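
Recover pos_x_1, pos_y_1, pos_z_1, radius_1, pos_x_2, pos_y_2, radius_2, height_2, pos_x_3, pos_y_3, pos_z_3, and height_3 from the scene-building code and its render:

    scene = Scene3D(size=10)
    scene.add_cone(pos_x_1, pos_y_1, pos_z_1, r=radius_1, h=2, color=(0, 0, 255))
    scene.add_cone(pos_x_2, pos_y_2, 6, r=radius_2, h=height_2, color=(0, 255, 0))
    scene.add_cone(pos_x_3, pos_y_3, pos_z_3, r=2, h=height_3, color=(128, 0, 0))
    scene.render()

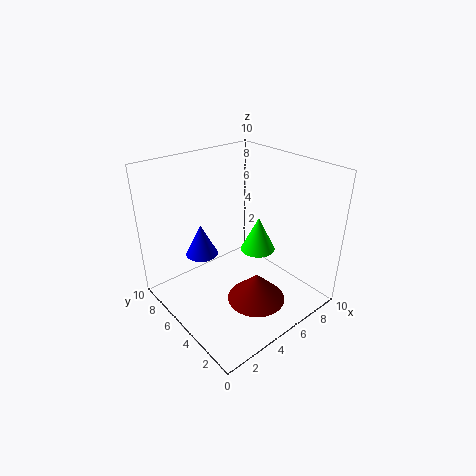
pos_x_1 = 2
pos_y_1 = 5
pos_z_1 = 5
radius_1 = 1
pos_x_2 = 4
pos_y_2 = 2
radius_2 = 1
height_2 = 2
pos_x_3 = 5
pos_y_3 = 3
pos_z_3 = 1
height_3 = 2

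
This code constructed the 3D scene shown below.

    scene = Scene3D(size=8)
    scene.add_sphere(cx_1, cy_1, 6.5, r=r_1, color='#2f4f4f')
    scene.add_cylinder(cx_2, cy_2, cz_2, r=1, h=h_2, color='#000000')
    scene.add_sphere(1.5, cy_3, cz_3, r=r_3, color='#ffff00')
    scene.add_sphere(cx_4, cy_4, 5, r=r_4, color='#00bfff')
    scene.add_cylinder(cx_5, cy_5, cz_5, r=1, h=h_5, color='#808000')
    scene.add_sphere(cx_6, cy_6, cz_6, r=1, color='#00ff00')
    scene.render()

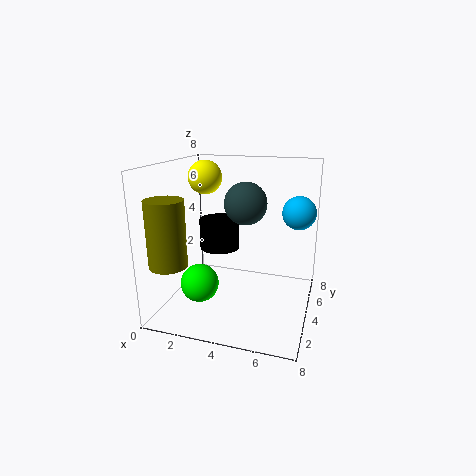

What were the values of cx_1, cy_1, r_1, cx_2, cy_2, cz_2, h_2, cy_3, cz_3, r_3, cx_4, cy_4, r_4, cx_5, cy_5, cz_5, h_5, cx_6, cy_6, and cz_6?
cx_1 = 5
cy_1 = 2
r_1 = 1
cx_2 = 3.5
cy_2 = 2.5
cz_2 = 4
h_2 = 1.5
cy_3 = 5.5
cz_3 = 7
r_3 = 1
cx_4 = 7
cy_4 = 6.5
r_4 = 1
cx_5 = 1
cy_5 = 1.5
cz_5 = 3
h_5 = 3.5
cx_6 = 2.5
cy_6 = 2
cz_6 = 2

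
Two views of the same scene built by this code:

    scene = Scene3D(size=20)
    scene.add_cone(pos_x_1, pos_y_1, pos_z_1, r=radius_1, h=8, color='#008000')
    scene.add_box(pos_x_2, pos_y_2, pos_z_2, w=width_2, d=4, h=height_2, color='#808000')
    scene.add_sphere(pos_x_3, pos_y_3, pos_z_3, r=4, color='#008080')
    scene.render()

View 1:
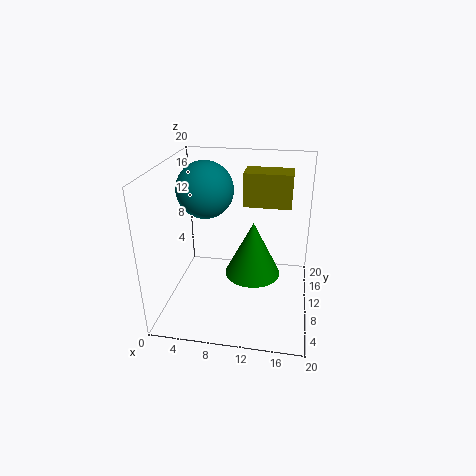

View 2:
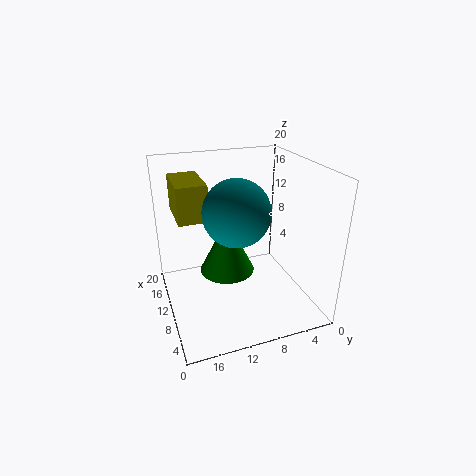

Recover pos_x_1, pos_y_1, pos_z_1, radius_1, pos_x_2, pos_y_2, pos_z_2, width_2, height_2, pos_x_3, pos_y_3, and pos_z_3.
pos_x_1 = 12
pos_y_1 = 11
pos_z_1 = 4
radius_1 = 4
pos_x_2 = 10
pos_y_2 = 14
pos_z_2 = 13
width_2 = 7
height_2 = 5
pos_x_3 = 5
pos_y_3 = 12
pos_z_3 = 16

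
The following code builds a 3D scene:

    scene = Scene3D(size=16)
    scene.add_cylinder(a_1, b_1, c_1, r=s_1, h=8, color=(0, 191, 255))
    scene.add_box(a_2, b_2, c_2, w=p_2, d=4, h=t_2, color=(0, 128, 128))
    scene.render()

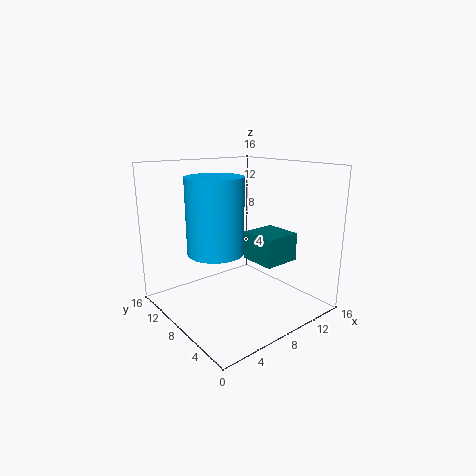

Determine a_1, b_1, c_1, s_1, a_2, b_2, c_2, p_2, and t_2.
a_1 = 5
b_1 = 8
c_1 = 7
s_1 = 3
a_2 = 8
b_2 = 3
c_2 = 6
p_2 = 4
t_2 = 3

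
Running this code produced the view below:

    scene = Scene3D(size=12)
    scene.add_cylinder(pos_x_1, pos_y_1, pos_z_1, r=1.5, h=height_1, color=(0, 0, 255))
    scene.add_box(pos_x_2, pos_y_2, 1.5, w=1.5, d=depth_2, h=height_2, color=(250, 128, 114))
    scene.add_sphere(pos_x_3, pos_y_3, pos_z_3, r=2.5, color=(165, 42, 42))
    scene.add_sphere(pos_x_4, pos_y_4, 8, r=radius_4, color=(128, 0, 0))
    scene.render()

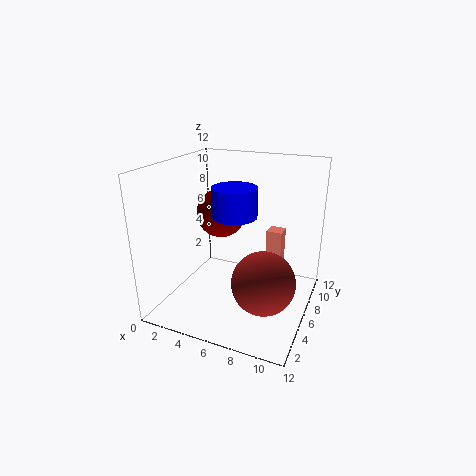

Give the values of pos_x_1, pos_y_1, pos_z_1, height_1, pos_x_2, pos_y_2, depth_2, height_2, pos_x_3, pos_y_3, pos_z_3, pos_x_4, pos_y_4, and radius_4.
pos_x_1 = 7.5
pos_y_1 = 2
pos_z_1 = 9.5
height_1 = 2
pos_x_2 = 7
pos_y_2 = 10.5
depth_2 = 1.5
height_2 = 3.5
pos_x_3 = 9
pos_y_3 = 4
pos_z_3 = 3.5
pos_x_4 = 4.5
pos_y_4 = 6
radius_4 = 2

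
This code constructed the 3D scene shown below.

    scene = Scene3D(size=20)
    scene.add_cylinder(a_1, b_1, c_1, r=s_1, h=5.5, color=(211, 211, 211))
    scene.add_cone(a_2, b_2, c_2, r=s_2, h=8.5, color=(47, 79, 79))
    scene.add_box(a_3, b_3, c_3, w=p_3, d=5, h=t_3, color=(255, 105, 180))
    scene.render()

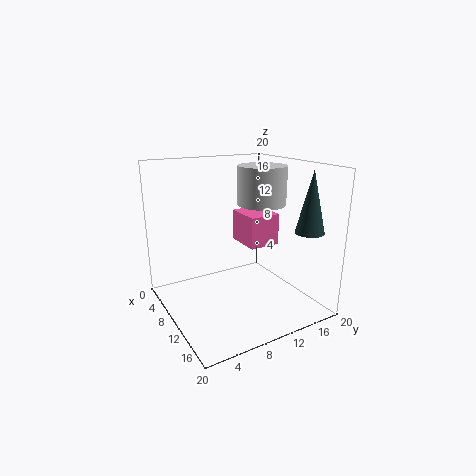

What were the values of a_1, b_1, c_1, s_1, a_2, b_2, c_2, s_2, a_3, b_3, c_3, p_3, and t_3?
a_1 = 9; b_1 = 14.5; c_1 = 14; s_1 = 3.5; a_2 = 15.5; b_2 = 18; c_2 = 11; s_2 = 2; a_3 = 1.5; b_3 = 14; c_3 = 6.5; p_3 = 6; t_3 = 5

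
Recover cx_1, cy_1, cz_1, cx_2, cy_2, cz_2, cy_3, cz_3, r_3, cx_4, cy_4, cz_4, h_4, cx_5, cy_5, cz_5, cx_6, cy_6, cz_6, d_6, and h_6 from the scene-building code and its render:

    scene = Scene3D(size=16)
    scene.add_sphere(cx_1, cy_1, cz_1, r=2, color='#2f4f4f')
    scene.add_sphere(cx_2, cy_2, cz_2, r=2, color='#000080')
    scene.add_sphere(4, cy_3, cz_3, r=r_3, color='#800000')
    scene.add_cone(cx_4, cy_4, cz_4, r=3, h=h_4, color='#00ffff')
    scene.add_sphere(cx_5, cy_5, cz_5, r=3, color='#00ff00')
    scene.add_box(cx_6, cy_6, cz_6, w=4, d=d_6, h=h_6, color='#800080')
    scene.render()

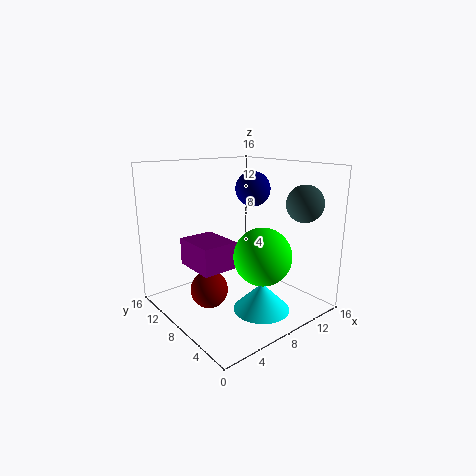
cx_1 = 13
cy_1 = 3
cz_1 = 12
cx_2 = 11
cy_2 = 9
cz_2 = 13
cy_3 = 8
cz_3 = 3
r_3 = 2
cx_4 = 8
cy_4 = 4
cz_4 = 1
h_4 = 3
cx_5 = 8
cy_5 = 4
cz_5 = 7
cx_6 = 3
cy_6 = 7
cz_6 = 5
d_6 = 5
h_6 = 3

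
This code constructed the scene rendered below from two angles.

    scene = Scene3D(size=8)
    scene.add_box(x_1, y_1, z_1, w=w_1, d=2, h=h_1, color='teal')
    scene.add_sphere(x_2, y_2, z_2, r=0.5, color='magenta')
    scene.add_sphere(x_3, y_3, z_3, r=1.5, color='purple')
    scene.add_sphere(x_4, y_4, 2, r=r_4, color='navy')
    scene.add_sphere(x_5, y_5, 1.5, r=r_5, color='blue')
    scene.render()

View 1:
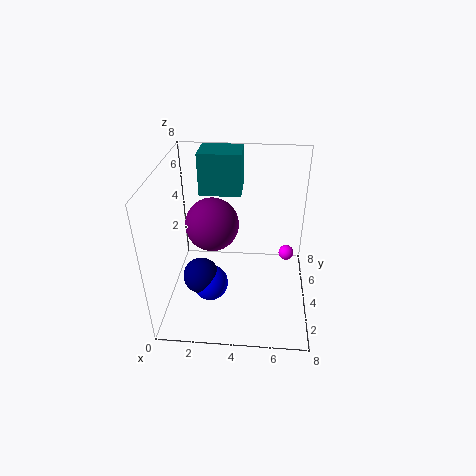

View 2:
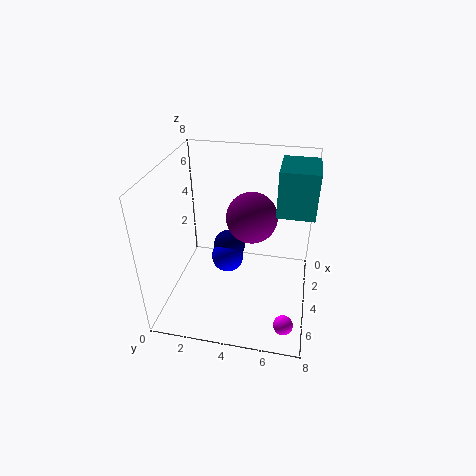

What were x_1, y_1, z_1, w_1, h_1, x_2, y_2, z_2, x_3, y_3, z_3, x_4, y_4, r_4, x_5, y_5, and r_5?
x_1 = 1.5
y_1 = 6
z_1 = 5.5
w_1 = 2.5
h_1 = 2.5
x_2 = 7
y_2 = 7
z_2 = 1
x_3 = 2.5
y_3 = 4.5
z_3 = 4.5
x_4 = 2
y_4 = 3
r_4 = 1
x_5 = 2.5
y_5 = 3
r_5 = 1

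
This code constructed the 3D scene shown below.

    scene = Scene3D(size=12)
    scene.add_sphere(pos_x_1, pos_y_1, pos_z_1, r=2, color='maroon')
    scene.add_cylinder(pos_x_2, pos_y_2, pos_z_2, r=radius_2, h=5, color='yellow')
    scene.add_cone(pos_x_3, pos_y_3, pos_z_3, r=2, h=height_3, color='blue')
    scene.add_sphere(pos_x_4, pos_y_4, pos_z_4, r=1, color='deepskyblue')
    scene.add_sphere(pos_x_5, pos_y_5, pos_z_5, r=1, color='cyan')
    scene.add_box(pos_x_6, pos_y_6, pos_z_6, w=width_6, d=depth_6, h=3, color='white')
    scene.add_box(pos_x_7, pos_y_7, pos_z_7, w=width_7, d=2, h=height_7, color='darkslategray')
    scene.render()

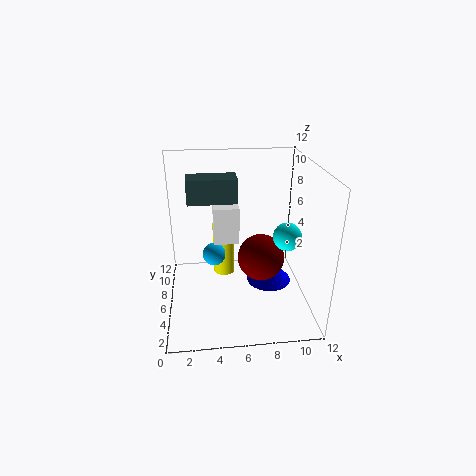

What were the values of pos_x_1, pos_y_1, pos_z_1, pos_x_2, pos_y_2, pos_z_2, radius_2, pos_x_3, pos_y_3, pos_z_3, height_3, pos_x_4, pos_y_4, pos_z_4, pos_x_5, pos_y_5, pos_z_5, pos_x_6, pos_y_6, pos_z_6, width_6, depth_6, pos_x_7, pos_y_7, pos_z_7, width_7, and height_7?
pos_x_1 = 8; pos_y_1 = 6; pos_z_1 = 4; pos_x_2 = 5; pos_y_2 = 9; pos_z_2 = 1; radius_2 = 1; pos_x_3 = 9; pos_y_3 = 7; pos_z_3 = 1; height_3 = 2; pos_x_4 = 4; pos_y_4 = 7; pos_z_4 = 4; pos_x_5 = 9; pos_y_5 = 2; pos_z_5 = 8; pos_x_6 = 4; pos_y_6 = 5; pos_z_6 = 6; width_6 = 2; depth_6 = 2; pos_x_7 = 2; pos_y_7 = 6; pos_z_7 = 9; width_7 = 4; height_7 = 2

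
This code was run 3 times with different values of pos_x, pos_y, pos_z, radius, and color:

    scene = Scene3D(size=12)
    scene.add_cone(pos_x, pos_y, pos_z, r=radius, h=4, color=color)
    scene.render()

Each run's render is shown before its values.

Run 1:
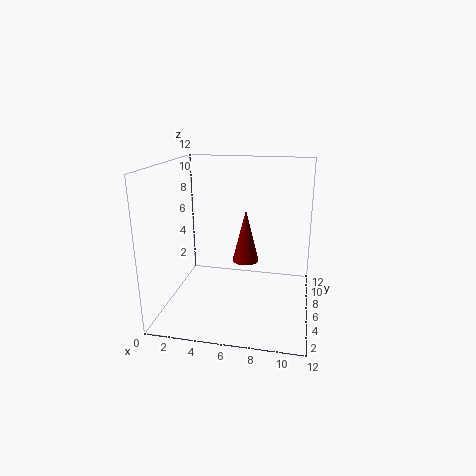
pos_x = 7
pos_y = 4
pos_z = 5
radius = 1
color = 'maroon'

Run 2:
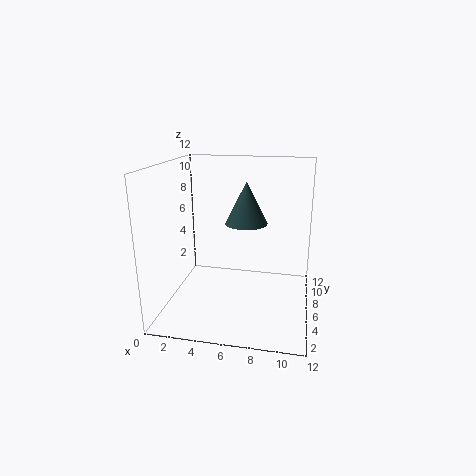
pos_x = 6
pos_y = 10
pos_z = 6
radius = 2
color = 'darkslategray'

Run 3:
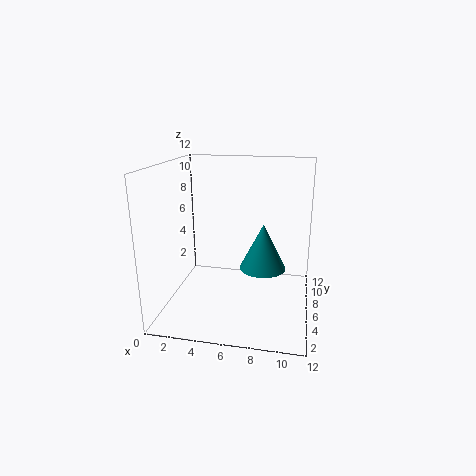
pos_x = 8
pos_y = 7
pos_z = 3
radius = 2
color = 'teal'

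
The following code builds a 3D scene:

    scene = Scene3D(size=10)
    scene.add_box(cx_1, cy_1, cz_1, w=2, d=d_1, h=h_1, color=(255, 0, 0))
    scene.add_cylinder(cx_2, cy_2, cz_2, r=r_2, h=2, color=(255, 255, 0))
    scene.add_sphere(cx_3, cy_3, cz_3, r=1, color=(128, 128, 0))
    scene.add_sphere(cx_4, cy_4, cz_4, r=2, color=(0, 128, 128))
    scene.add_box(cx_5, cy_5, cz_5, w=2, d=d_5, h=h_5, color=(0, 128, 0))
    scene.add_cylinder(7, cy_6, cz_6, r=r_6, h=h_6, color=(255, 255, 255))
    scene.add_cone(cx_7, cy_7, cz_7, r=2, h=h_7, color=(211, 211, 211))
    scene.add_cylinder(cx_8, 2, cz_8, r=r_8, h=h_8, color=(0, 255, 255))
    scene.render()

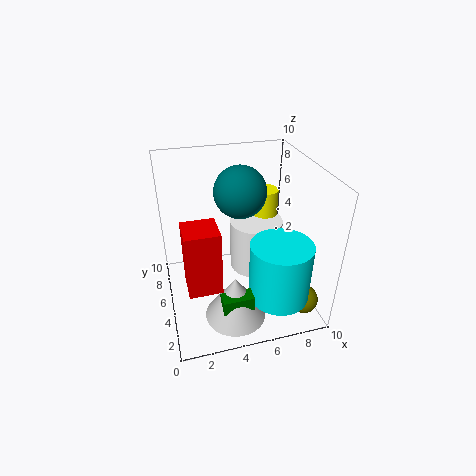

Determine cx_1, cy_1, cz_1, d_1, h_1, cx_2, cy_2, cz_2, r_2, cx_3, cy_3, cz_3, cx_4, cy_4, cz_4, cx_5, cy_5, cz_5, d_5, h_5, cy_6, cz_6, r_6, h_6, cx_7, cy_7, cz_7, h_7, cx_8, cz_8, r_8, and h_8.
cx_1 = 1, cy_1 = 1, cz_1 = 4, d_1 = 2, h_1 = 4, cx_2 = 8, cy_2 = 8, cz_2 = 5, r_2 = 1, cx_3 = 9, cy_3 = 2, cz_3 = 1, cx_4 = 6, cy_4 = 8, cz_4 = 7, cx_5 = 3, cy_5 = 1, cz_5 = 2, d_5 = 1, h_5 = 1, cy_6 = 7, cz_6 = 1, r_6 = 2, h_6 = 4, cx_7 = 4, cy_7 = 2, cz_7 = 1, h_7 = 3, cx_8 = 7, cz_8 = 2, r_8 = 2, h_8 = 4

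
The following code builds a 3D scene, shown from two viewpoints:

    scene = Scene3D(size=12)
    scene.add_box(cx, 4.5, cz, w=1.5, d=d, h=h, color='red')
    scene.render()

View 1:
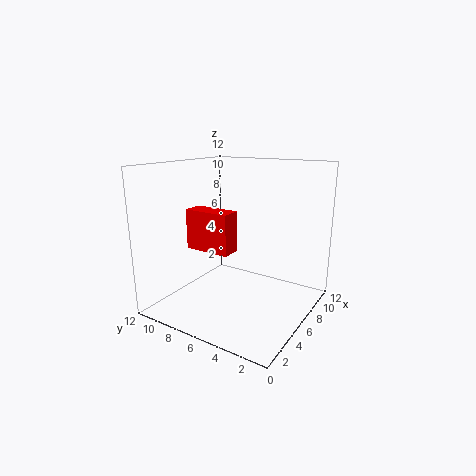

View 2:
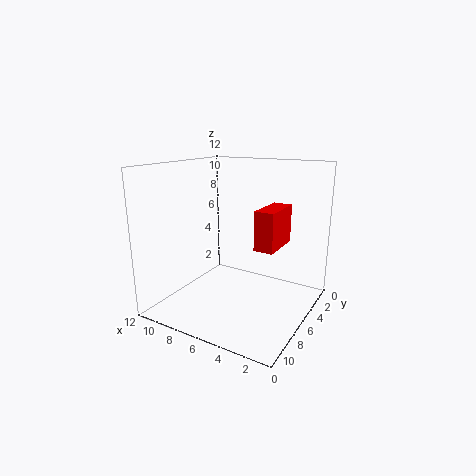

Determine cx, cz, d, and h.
cx = 2; cz = 6; d = 3.5; h = 3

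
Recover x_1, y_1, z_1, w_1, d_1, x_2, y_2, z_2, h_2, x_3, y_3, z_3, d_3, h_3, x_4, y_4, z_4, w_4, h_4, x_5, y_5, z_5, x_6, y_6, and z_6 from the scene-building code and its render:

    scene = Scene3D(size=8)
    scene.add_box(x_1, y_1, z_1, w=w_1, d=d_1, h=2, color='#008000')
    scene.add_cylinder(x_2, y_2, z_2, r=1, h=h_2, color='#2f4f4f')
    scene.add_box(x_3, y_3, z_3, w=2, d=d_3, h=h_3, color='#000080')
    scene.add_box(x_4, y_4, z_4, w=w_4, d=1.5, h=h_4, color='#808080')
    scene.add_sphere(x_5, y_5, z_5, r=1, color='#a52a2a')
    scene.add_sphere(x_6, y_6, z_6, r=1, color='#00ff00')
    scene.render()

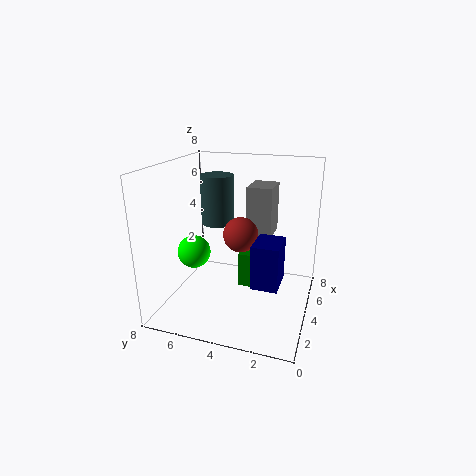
x_1 = 4
y_1 = 3
z_1 = 1
w_1 = 1
d_1 = 1
x_2 = 6
y_2 = 6
z_2 = 4
h_2 = 3
x_3 = 3
y_3 = 1.5
z_3 = 1.5
d_3 = 1.5
h_3 = 2.5
x_4 = 5.5
y_4 = 2.5
z_4 = 3.5
w_4 = 2
h_4 = 3
x_5 = 4.5
y_5 = 4
z_5 = 4
x_6 = 4.5
y_6 = 7
z_6 = 2.5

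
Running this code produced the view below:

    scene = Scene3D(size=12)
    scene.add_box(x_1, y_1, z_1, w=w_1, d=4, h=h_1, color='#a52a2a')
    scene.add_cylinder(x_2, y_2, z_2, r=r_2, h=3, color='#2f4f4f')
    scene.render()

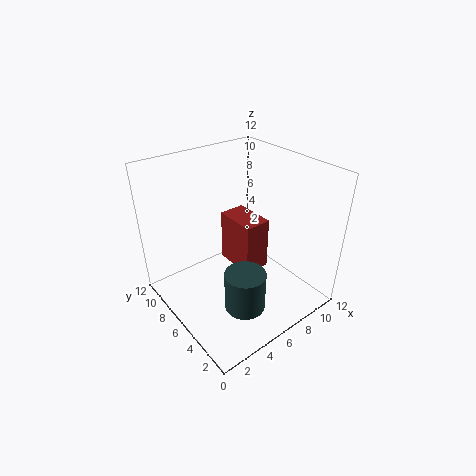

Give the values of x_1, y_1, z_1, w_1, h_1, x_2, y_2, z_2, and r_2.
x_1 = 7.5, y_1 = 6.5, z_1 = 1, w_1 = 2.5, h_1 = 5, x_2 = 3.5, y_2 = 2, z_2 = 3, r_2 = 1.5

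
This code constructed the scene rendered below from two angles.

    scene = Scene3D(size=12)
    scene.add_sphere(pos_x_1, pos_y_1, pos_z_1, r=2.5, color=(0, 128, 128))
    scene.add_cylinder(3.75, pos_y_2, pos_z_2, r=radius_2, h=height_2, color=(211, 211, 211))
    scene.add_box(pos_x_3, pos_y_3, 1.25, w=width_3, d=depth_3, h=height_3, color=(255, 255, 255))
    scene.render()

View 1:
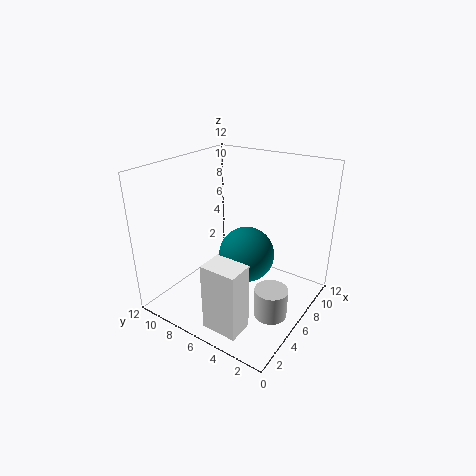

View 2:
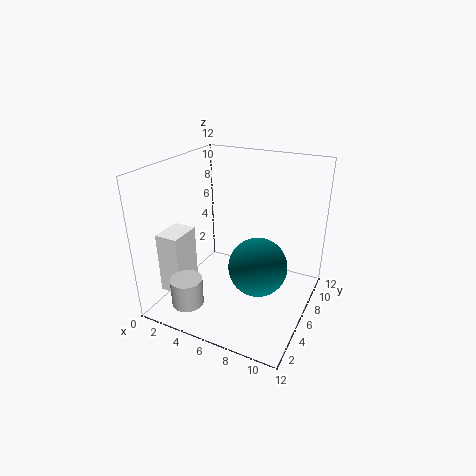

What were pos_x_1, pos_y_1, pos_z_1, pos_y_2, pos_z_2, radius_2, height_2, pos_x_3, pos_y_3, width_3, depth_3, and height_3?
pos_x_1 = 7.75
pos_y_1 = 6.25
pos_z_1 = 3.5
pos_y_2 = 1.5
pos_z_2 = 1.75
radius_2 = 1.25
height_2 = 2.25
pos_x_3 = 0.25
pos_y_3 = 2.5
width_3 = 2
depth_3 = 2.75
height_3 = 5.25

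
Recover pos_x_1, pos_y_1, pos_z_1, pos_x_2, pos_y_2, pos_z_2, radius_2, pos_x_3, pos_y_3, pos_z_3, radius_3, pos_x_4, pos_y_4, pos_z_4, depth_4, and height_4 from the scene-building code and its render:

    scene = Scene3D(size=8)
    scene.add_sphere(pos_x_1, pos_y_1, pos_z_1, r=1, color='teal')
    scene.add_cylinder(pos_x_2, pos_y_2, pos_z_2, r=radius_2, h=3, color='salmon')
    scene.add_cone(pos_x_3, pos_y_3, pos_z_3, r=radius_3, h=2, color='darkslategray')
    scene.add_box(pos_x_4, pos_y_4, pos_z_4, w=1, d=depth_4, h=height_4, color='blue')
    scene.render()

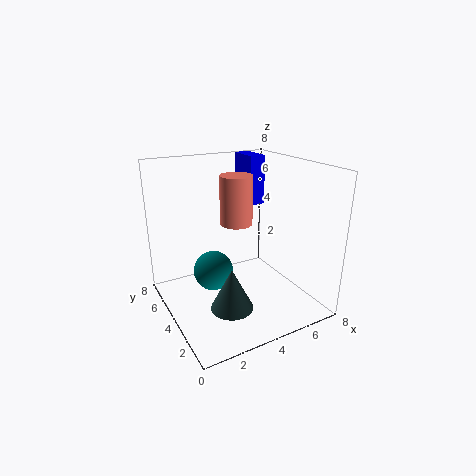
pos_x_1 = 2; pos_y_1 = 3; pos_z_1 = 3; pos_x_2 = 5; pos_y_2 = 6; pos_z_2 = 4; radius_2 = 1; pos_x_3 = 2; pos_y_3 = 1; pos_z_3 = 2; radius_3 = 1; pos_x_4 = 6; pos_y_4 = 6; pos_z_4 = 5; depth_4 = 2; height_4 = 3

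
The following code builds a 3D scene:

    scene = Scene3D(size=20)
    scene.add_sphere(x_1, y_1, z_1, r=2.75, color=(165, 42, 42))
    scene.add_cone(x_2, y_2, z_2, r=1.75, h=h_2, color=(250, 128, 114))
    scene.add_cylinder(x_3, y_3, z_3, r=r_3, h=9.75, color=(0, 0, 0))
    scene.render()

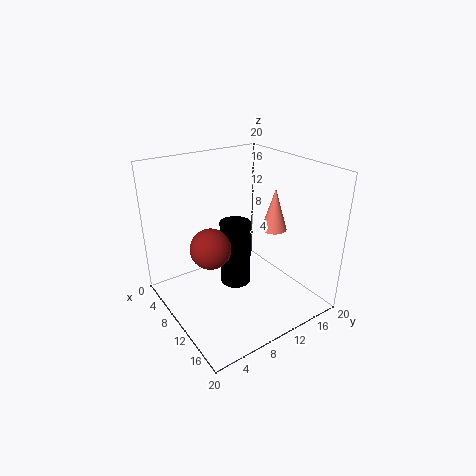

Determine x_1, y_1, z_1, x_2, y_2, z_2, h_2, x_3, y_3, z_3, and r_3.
x_1 = 9.75
y_1 = 5.75
z_1 = 9.5
x_2 = 12.5
y_2 = 14.25
z_2 = 11.25
h_2 = 5.75
x_3 = 8.25
y_3 = 10.75
z_3 = 1.75
r_3 = 2.25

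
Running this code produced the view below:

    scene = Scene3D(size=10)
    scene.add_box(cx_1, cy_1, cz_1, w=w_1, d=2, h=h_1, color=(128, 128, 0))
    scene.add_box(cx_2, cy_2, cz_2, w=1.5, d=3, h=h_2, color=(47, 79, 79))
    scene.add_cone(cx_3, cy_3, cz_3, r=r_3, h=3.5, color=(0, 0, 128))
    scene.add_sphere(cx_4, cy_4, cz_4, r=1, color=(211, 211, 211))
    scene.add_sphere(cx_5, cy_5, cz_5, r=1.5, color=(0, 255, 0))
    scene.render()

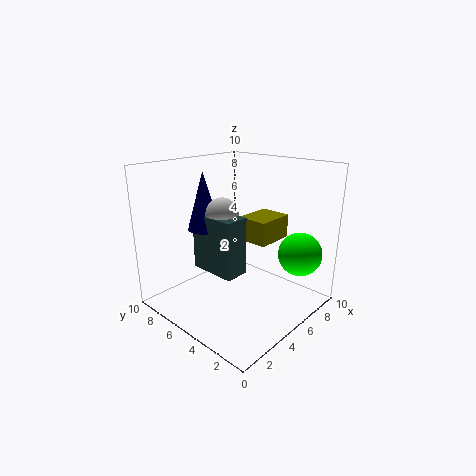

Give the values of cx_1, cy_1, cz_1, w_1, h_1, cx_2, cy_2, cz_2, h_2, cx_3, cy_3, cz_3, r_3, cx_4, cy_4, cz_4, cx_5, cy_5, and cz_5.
cx_1 = 4
cy_1 = 2
cz_1 = 5.5
w_1 = 2.5
h_1 = 1.5
cx_2 = 1.5
cy_2 = 2.5
cz_2 = 4
h_2 = 3.5
cx_3 = 2
cy_3 = 5
cz_3 = 6.5
r_3 = 1
cx_4 = 2.5
cy_4 = 4
cz_4 = 7.5
cx_5 = 7.5
cy_5 = 1.5
cz_5 = 4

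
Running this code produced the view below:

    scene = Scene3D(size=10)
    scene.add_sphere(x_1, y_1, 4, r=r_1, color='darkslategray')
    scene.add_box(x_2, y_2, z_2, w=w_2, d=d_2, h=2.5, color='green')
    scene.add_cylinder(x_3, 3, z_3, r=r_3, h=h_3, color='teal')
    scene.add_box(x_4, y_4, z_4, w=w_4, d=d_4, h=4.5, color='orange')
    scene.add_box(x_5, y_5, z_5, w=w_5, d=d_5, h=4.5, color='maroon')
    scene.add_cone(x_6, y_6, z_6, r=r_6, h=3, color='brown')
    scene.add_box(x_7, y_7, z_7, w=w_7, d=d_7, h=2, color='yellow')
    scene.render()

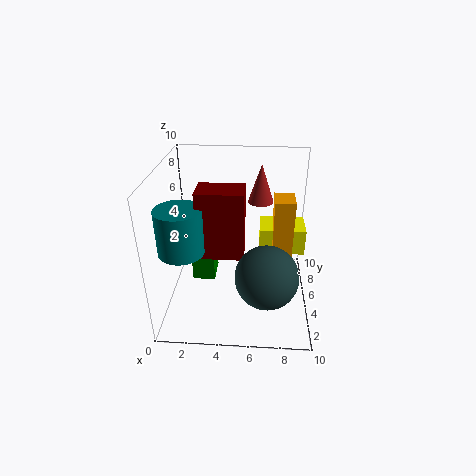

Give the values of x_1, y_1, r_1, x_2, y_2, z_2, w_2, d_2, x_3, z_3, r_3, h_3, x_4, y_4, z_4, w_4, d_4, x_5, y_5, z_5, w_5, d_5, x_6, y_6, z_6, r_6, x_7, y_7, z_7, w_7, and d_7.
x_1 = 7
y_1 = 2
r_1 = 2
x_2 = 2
y_2 = 3.5
z_2 = 2.5
w_2 = 1.5
d_2 = 2
x_3 = 1.5
z_3 = 5
r_3 = 1.5
h_3 = 3
x_4 = 7.5
y_4 = 6.5
z_4 = 2.5
w_4 = 1.5
d_4 = 2
x_5 = 2.5
y_5 = 3
z_5 = 4.5
w_5 = 3
d_5 = 2
x_6 = 6.5
y_6 = 9
z_6 = 6
r_6 = 1
x_7 = 6.5
y_7 = 7
z_7 = 2.5
w_7 = 3.5
d_7 = 2.5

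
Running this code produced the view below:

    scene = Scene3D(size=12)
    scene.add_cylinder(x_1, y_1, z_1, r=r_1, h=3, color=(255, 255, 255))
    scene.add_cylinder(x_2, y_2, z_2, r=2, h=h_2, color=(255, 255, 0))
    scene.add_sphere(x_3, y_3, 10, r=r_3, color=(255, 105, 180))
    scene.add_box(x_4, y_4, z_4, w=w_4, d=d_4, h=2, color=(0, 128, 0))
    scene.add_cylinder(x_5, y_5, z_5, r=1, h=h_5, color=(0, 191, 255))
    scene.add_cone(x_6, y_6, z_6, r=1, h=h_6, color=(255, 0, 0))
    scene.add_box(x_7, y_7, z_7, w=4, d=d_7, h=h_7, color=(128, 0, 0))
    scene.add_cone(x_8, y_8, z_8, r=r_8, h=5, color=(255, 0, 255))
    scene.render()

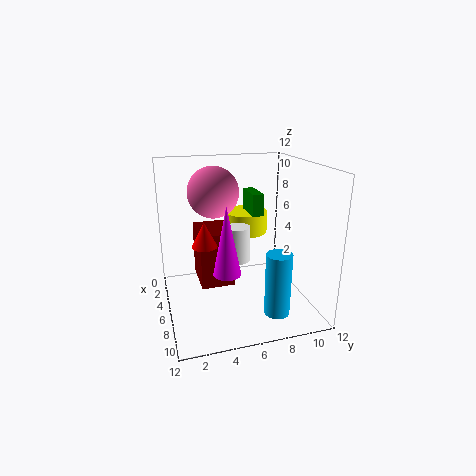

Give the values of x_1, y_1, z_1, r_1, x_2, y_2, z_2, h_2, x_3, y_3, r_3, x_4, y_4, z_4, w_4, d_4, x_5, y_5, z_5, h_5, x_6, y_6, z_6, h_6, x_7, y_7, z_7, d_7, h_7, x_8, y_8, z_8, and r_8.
x_1 = 6, y_1 = 6, z_1 = 4, r_1 = 1, x_2 = 2, y_2 = 8, z_2 = 5, h_2 = 2, x_3 = 6, y_3 = 4, r_3 = 2, x_4 = 1, y_4 = 8, z_4 = 7, w_4 = 3, d_4 = 1, x_5 = 10, y_5 = 8, z_5 = 1, h_5 = 5, x_6 = 7, y_6 = 3, z_6 = 6, h_6 = 2, x_7 = 1, y_7 = 3, z_7 = 1, d_7 = 3, h_7 = 5, x_8 = 10, y_8 = 4, z_8 = 5, r_8 = 1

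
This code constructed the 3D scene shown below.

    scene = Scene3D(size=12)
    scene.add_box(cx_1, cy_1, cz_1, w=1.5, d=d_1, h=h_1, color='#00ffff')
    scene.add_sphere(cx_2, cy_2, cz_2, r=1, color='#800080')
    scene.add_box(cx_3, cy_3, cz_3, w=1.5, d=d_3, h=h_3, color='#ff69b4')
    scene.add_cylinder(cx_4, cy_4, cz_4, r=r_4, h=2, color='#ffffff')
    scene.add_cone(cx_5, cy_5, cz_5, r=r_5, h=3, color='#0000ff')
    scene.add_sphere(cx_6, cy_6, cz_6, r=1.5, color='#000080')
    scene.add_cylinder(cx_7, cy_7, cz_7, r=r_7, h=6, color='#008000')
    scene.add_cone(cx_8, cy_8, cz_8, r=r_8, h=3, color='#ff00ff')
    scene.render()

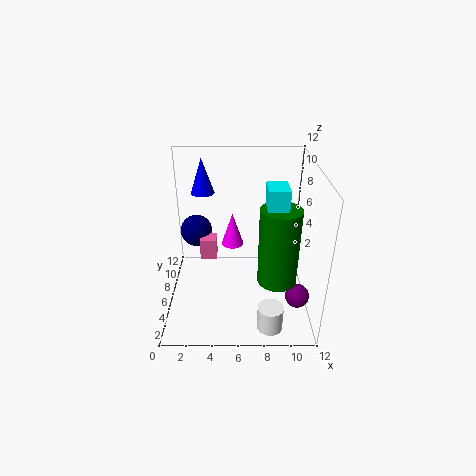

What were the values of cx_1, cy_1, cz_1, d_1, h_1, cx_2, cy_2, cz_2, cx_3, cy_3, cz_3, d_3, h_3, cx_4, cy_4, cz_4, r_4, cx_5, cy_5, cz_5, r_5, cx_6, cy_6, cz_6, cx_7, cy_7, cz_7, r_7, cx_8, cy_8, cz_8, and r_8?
cx_1 = 8; cy_1 = 2.5; cz_1 = 7.5; d_1 = 2; h_1 = 4; cx_2 = 11; cy_2 = 4; cz_2 = 1.5; cx_3 = 2.5; cy_3 = 8; cz_3 = 2.5; d_3 = 1.5; h_3 = 2; cx_4 = 8.5; cy_4 = 1.5; cz_4 = 0.5; r_4 = 1; cx_5 = 3; cy_5 = 8.5; cz_5 = 9; r_5 = 1; cx_6 = 2; cy_6 = 10; cz_6 = 4.5; cx_7 = 9; cy_7 = 3; cz_7 = 4; r_7 = 1.5; cx_8 = 5.5; cy_8 = 8.5; cz_8 = 4; r_8 = 1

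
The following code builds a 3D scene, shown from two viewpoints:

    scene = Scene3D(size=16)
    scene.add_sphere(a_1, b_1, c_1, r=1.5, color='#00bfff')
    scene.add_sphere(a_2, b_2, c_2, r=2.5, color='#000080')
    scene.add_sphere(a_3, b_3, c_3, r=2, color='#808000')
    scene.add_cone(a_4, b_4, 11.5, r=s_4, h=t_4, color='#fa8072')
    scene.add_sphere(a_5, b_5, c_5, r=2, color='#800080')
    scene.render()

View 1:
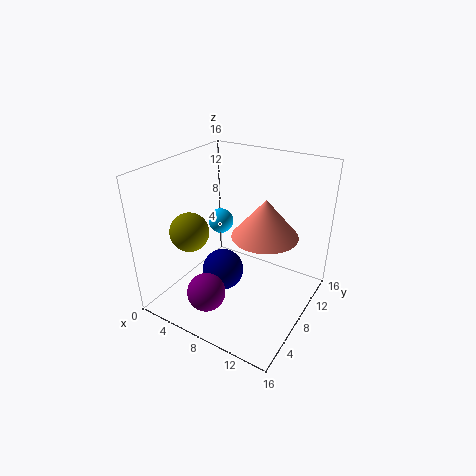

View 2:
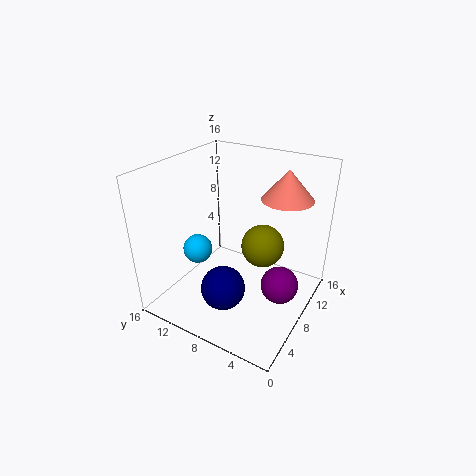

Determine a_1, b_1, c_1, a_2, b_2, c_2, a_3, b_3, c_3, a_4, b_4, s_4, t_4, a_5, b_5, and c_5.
a_1 = 4
b_1 = 10.5
c_1 = 8
a_2 = 5.5
b_2 = 8.5
c_2 = 2.5
a_3 = 5
b_3 = 3.5
c_3 = 10
a_4 = 13
b_4 = 4.5
s_4 = 3
t_4 = 3.5
a_5 = 7.5
b_5 = 2.5
c_5 = 4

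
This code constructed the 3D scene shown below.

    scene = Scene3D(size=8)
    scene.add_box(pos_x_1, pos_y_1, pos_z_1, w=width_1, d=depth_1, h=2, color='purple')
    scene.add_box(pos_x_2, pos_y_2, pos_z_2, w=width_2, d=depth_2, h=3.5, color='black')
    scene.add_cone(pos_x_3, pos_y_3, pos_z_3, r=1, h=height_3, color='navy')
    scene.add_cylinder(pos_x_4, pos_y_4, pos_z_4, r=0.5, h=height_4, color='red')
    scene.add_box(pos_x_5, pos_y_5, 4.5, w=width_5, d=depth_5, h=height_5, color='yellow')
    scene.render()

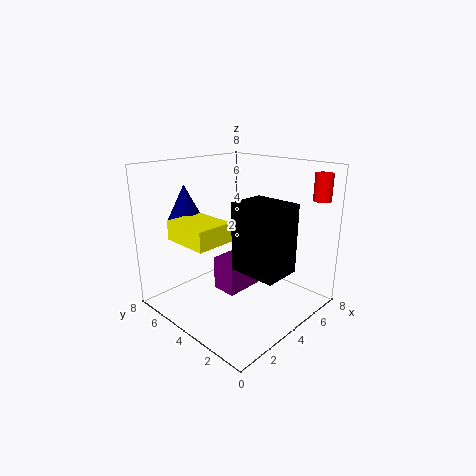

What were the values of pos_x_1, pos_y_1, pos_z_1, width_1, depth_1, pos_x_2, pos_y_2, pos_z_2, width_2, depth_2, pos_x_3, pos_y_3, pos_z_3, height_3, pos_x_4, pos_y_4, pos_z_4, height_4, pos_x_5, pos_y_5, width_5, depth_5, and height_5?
pos_x_1 = 3.5; pos_y_1 = 4; pos_z_1 = 0.5; width_1 = 2.5; depth_1 = 1.5; pos_x_2 = 2.5; pos_y_2 = 0.5; pos_z_2 = 3; width_2 = 2; depth_2 = 2.5; pos_x_3 = 2; pos_y_3 = 6; pos_z_3 = 5; height_3 = 2; pos_x_4 = 7.5; pos_y_4 = 1; pos_z_4 = 6; height_4 = 1.5; pos_x_5 = 0.5; pos_y_5 = 3; width_5 = 2; depth_5 = 2.5; height_5 = 1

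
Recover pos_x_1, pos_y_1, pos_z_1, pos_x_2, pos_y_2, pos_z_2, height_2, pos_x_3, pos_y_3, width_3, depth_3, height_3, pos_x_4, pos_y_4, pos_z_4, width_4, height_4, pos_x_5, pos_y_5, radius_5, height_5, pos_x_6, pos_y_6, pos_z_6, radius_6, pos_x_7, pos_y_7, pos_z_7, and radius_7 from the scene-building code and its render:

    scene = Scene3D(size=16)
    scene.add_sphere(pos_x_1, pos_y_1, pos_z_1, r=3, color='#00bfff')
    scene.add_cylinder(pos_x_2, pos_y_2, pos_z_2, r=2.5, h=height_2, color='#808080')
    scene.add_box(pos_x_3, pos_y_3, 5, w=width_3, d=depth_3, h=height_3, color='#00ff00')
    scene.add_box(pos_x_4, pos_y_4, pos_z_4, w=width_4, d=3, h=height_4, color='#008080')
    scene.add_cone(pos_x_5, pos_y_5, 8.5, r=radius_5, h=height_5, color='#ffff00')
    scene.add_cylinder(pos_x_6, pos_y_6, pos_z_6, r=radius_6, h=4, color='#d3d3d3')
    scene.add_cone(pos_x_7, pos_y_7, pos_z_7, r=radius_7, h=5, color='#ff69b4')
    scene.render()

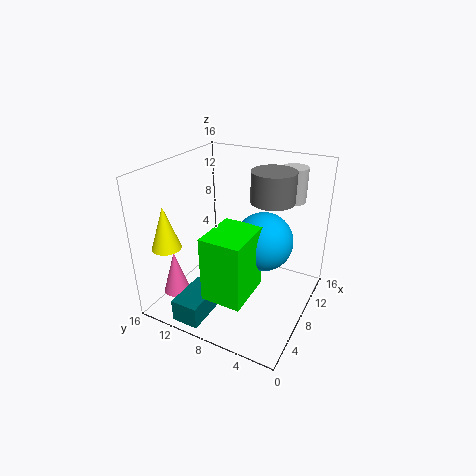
pos_x_1 = 7
pos_y_1 = 4.5
pos_z_1 = 9
pos_x_2 = 11.5
pos_y_2 = 5.5
pos_z_2 = 11.5
height_2 = 3.5
pos_x_3 = 0.5
pos_y_3 = 4
width_3 = 5
depth_3 = 4
height_3 = 6.5
pos_x_4 = 0.5
pos_y_4 = 9
pos_z_4 = 0.5
width_4 = 5
height_4 = 2.5
pos_x_5 = 2
pos_y_5 = 13
radius_5 = 1.5
height_5 = 4.5
pos_x_6 = 14
pos_y_6 = 4
pos_z_6 = 11
radius_6 = 1.5
pos_x_7 = 4
pos_y_7 = 14
pos_z_7 = 1.5
radius_7 = 1.5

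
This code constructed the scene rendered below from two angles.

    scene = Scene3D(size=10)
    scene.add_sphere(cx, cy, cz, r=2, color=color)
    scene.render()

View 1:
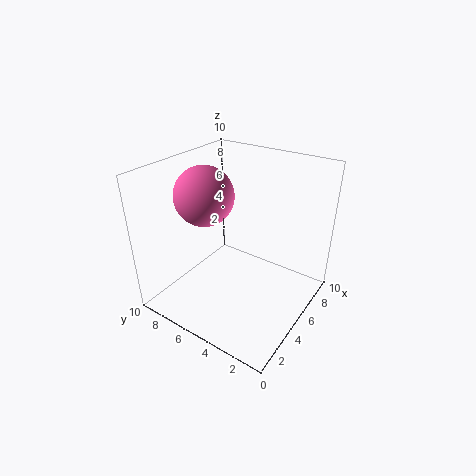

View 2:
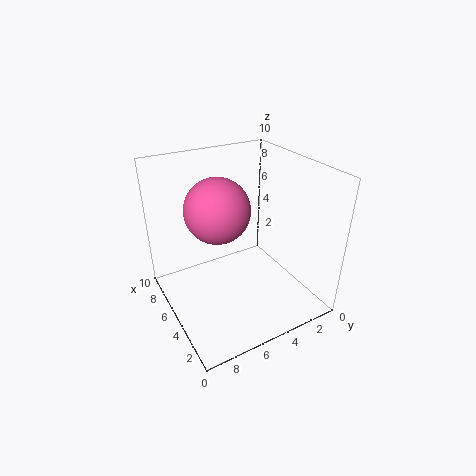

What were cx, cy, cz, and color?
cx = 4
cy = 7
cz = 8
color = 'hotpink'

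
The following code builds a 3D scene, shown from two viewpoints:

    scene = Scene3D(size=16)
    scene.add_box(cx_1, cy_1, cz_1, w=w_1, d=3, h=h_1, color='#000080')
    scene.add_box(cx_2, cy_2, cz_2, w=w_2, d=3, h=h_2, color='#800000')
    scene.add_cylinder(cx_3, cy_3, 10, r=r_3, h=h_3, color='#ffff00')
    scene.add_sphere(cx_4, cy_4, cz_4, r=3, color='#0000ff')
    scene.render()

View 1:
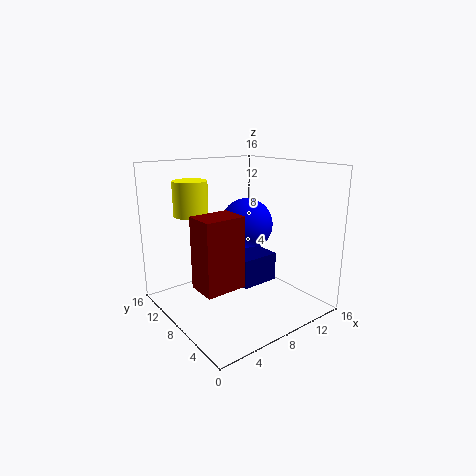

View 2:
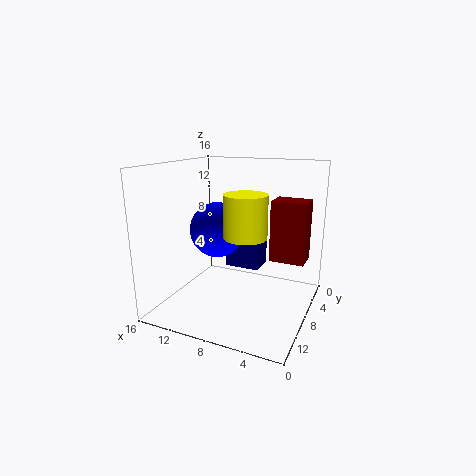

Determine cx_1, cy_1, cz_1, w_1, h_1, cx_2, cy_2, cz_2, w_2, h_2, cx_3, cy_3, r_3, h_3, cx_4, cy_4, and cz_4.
cx_1 = 6; cy_1 = 4; cz_1 = 4; w_1 = 4; h_1 = 3; cx_2 = 1; cy_2 = 3; cz_2 = 5; w_2 = 4; h_2 = 7; cx_3 = 5; cy_3 = 13; r_3 = 2; h_3 = 4; cx_4 = 10; cy_4 = 9; cz_4 = 9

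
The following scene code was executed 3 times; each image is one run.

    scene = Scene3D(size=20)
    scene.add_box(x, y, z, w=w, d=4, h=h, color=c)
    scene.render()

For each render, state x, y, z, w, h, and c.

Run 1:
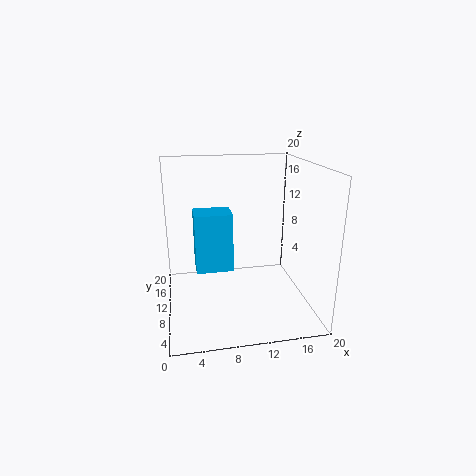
x = 4; y = 8; z = 6; w = 5; h = 8; c = 'deepskyblue'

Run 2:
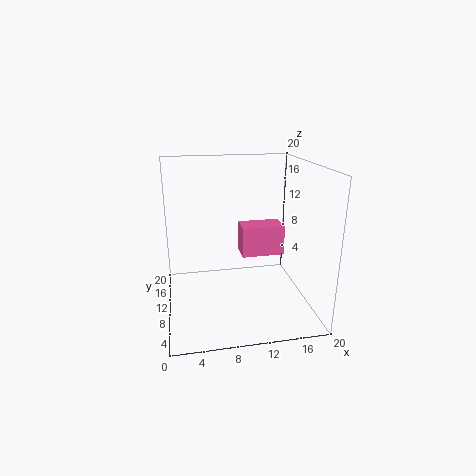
x = 12; y = 16; z = 4; w = 7; h = 5; c = 'hotpink'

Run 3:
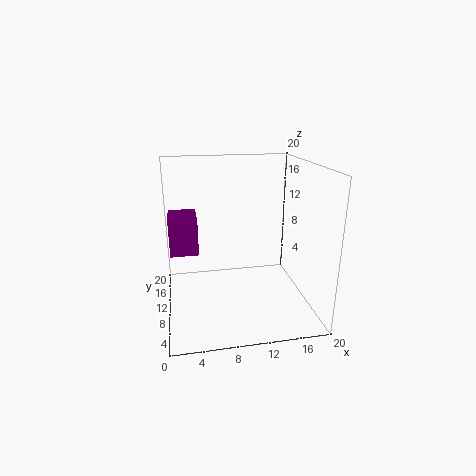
x = 1; y = 1; z = 12; w = 3; h = 4; c = 'purple'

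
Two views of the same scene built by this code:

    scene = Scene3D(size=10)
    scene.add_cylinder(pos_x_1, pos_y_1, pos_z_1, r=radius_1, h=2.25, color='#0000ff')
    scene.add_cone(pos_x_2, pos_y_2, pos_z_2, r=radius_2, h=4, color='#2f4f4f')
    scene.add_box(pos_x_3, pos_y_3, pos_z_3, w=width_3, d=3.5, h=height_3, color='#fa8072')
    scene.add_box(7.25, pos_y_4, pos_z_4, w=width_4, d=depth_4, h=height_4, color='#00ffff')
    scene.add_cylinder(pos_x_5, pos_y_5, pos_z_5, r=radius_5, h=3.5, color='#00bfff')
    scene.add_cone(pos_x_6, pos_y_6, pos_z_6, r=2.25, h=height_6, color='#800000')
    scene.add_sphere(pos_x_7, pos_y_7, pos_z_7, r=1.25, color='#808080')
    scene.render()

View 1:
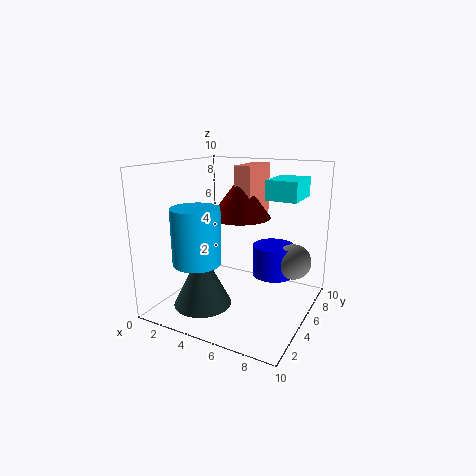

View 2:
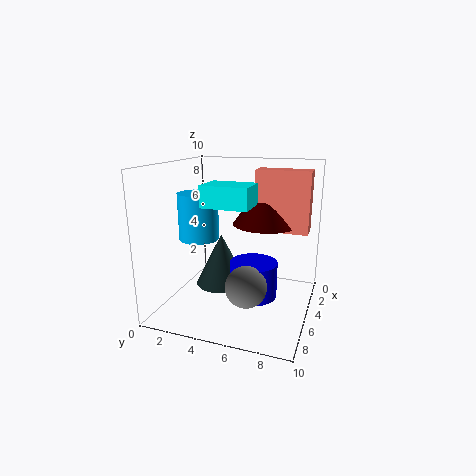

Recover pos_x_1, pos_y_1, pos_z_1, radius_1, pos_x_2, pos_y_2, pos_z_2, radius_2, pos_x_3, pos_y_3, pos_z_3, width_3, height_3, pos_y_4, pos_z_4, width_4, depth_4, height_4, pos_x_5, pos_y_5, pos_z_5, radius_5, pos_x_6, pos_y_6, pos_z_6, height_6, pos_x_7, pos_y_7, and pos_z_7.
pos_x_1 = 7; pos_y_1 = 6.75; pos_z_1 = 2; radius_1 = 1.5; pos_x_2 = 3.25; pos_y_2 = 3; pos_z_2 = 0.5; radius_2 = 2; pos_x_3 = 4; pos_y_3 = 6.25; pos_z_3 = 5.75; width_3 = 1.25; height_3 = 4; pos_y_4 = 4.25; pos_z_4 = 8; width_4 = 2; depth_4 = 2.75; height_4 = 1.25; pos_x_5 = 4; pos_y_5 = 1.5; pos_z_5 = 4.25; radius_5 = 1.5; pos_x_6 = 4.25; pos_y_6 = 6.75; pos_z_6 = 6; height_6 = 3; pos_x_7 = 8.5; pos_y_7 = 6.75; pos_z_7 = 3.25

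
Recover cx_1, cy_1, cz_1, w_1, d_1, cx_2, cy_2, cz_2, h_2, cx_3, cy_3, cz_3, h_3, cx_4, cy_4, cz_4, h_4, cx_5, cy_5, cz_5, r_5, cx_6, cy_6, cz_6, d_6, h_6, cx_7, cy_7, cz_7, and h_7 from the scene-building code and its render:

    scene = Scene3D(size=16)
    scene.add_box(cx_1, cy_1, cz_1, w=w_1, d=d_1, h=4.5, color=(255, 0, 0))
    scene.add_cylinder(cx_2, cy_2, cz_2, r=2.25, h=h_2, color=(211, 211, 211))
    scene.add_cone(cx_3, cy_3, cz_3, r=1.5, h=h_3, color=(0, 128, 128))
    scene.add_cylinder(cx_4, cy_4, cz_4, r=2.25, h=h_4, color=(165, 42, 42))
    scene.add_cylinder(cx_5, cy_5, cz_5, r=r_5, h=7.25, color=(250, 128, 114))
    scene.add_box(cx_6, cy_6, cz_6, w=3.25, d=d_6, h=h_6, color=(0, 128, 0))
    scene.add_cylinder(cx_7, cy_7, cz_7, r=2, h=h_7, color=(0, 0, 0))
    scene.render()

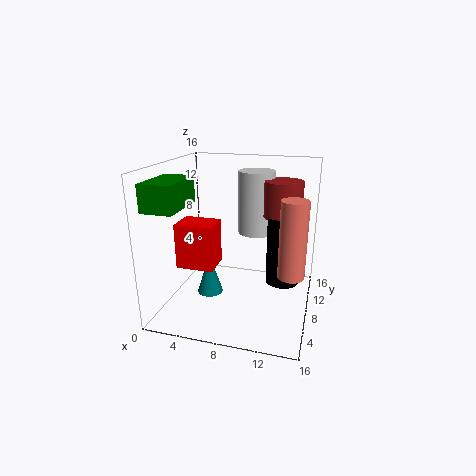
cx_1 = 3.25; cy_1 = 2.25; cz_1 = 6.5; w_1 = 3.75; d_1 = 3; cx_2 = 8.75; cy_2 = 13.75; cz_2 = 6.75; h_2 = 7.75; cx_3 = 4.5; cy_3 = 8; cz_3 = 0.75; h_3 = 4.75; cx_4 = 12.25; cy_4 = 12.25; cz_4 = 9.5; h_4 = 4.25; cx_5 = 14.5; cy_5 = 3; cz_5 = 6.75; r_5 = 1.25; cx_6 = 0.5; cy_6 = 1; cz_6 = 12.25; d_6 = 5.5; h_6 = 2.75; cx_7 = 12.75; cy_7 = 11; cz_7 = 1.75; h_7 = 8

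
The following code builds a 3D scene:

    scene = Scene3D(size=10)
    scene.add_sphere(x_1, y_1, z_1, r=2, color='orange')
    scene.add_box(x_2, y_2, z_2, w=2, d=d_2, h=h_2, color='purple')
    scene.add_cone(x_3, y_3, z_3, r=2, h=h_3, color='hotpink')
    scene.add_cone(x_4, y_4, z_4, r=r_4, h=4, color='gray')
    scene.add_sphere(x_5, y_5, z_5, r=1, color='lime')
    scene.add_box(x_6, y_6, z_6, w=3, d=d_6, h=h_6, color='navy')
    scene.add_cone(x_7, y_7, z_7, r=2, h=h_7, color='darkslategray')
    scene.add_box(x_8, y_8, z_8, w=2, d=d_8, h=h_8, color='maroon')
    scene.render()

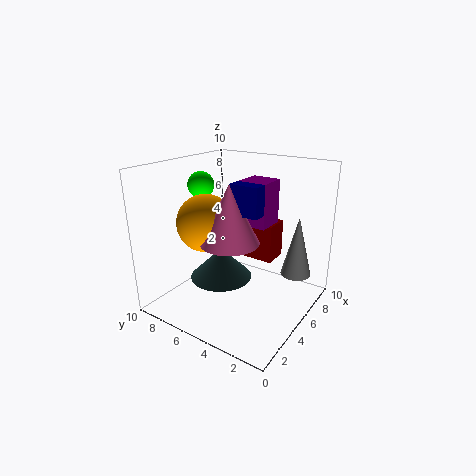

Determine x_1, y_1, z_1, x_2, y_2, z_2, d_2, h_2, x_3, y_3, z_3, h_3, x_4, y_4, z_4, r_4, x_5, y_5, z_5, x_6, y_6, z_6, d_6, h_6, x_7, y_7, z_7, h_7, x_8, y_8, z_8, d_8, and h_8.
x_1 = 4
y_1 = 7
z_1 = 6
x_2 = 5
y_2 = 3
z_2 = 6
d_2 = 2
h_2 = 3
x_3 = 4
y_3 = 5
z_3 = 5
h_3 = 4
x_4 = 6
y_4 = 1
z_4 = 3
r_4 = 1
x_5 = 6
y_5 = 9
z_5 = 8
x_6 = 4
y_6 = 3
z_6 = 7
d_6 = 2
h_6 = 2
x_7 = 3
y_7 = 5
z_7 = 3
h_7 = 2
x_8 = 8
y_8 = 4
z_8 = 2
d_8 = 3
h_8 = 3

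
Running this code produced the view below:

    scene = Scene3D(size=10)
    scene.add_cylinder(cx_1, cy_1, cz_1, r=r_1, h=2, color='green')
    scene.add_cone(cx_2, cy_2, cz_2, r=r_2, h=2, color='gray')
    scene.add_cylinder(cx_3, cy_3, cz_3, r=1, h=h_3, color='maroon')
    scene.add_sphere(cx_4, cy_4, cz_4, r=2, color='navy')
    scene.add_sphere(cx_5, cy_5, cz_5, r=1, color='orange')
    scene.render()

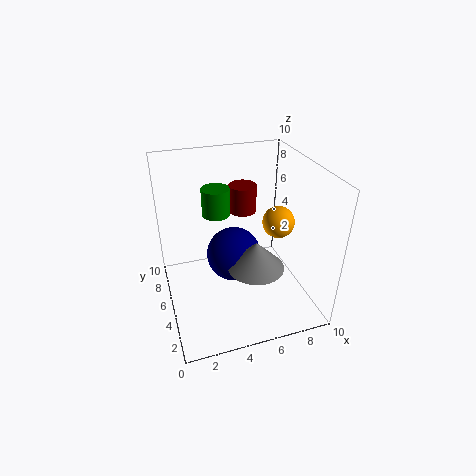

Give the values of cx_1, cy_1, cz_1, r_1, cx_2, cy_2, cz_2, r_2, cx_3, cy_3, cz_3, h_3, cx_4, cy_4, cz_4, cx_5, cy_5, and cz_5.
cx_1 = 4, cy_1 = 7, cz_1 = 6, r_1 = 1, cx_2 = 6, cy_2 = 4, cz_2 = 3, r_2 = 2, cx_3 = 6, cy_3 = 7, cz_3 = 6, h_3 = 2, cx_4 = 5, cy_4 = 6, cz_4 = 3, cx_5 = 7, cy_5 = 3, cz_5 = 7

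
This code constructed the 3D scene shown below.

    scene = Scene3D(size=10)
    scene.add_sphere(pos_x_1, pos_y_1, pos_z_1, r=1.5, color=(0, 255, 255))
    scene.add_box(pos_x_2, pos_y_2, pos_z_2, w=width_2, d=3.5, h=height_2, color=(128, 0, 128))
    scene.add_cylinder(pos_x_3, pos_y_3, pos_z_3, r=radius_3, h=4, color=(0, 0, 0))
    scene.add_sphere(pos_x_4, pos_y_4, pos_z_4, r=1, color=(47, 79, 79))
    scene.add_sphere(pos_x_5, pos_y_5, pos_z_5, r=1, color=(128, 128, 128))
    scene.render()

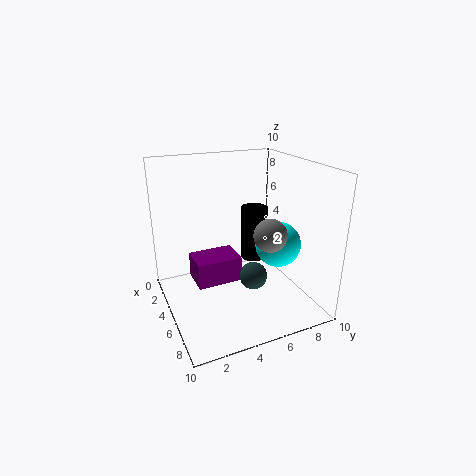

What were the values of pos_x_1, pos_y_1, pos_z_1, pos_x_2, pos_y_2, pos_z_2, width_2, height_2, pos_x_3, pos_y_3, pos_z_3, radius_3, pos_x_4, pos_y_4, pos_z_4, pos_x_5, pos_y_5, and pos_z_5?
pos_x_1 = 7
pos_y_1 = 7
pos_z_1 = 5
pos_x_2 = 1
pos_y_2 = 2.5
pos_z_2 = 0.5
width_2 = 2.5
height_2 = 2
pos_x_3 = 3.5
pos_y_3 = 7
pos_z_3 = 2.5
radius_3 = 1
pos_x_4 = 5.5
pos_y_4 = 6
pos_z_4 = 2
pos_x_5 = 8.5
pos_y_5 = 5.5
pos_z_5 = 6.5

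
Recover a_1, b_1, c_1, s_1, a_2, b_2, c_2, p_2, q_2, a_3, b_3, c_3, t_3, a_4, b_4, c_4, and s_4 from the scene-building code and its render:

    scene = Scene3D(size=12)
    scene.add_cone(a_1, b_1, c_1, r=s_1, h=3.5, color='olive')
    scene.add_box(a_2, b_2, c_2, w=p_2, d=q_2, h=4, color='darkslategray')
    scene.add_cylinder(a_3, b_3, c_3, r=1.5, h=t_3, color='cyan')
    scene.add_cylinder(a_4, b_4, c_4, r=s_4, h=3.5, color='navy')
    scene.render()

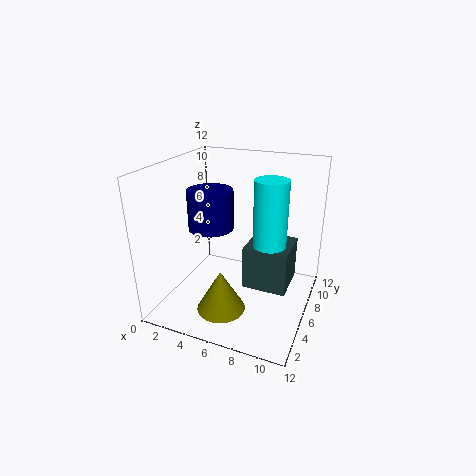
a_1 = 5.5; b_1 = 3.5; c_1 = 0.5; s_1 = 2; a_2 = 6; b_2 = 7; c_2 = 0.5; p_2 = 4; q_2 = 4; a_3 = 8; b_3 = 8.5; c_3 = 4.5; t_3 = 6; a_4 = 3; b_4 = 7; c_4 = 6; s_4 = 2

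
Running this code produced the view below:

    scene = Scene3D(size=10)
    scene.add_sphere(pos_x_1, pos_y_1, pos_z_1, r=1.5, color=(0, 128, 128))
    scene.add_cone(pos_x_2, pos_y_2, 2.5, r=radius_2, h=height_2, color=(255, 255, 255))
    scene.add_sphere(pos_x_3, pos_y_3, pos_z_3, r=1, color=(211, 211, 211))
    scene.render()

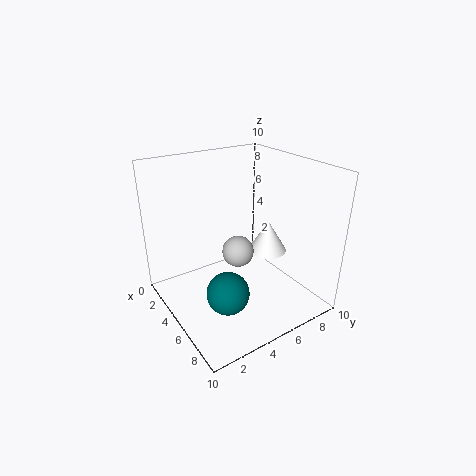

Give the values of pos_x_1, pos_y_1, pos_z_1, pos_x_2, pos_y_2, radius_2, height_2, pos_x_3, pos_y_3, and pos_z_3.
pos_x_1 = 6, pos_y_1 = 3.5, pos_z_1 = 1.5, pos_x_2 = 4, pos_y_2 = 8.5, radius_2 = 1.5, height_2 = 2.5, pos_x_3 = 6.5, pos_y_3 = 4, pos_z_3 = 5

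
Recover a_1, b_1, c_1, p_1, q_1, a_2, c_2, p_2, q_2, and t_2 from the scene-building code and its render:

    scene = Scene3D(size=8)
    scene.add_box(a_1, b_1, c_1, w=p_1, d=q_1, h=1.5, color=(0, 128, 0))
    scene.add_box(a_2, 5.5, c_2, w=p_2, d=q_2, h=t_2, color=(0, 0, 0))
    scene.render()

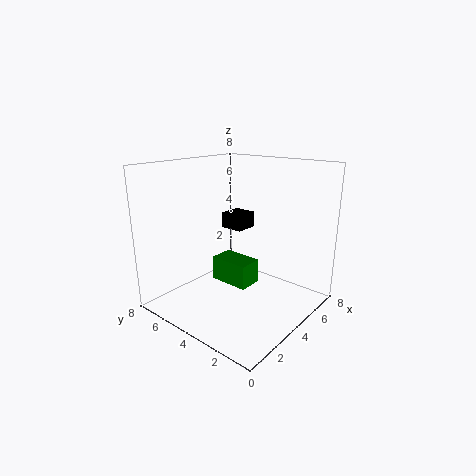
a_1 = 4.5
b_1 = 4
c_1 = 0.5
p_1 = 1.5
q_1 = 2.5
a_2 = 6
c_2 = 3.5
p_2 = 1.5
q_2 = 1.5
t_2 = 1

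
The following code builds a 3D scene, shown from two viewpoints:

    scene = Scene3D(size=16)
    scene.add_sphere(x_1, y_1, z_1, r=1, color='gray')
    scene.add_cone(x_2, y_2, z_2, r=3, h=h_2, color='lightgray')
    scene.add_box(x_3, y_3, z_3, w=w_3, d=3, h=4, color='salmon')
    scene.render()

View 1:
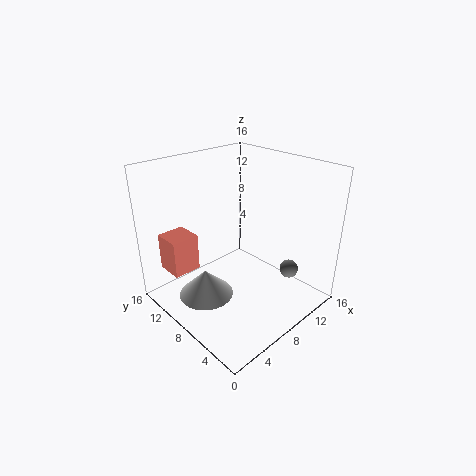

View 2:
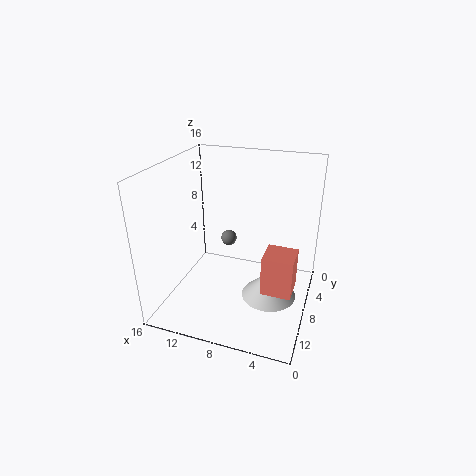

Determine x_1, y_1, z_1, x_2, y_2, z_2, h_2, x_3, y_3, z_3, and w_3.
x_1 = 11, y_1 = 3, z_1 = 5, x_2 = 4, y_2 = 9, z_2 = 2, h_2 = 3, x_3 = 1, y_3 = 10, z_3 = 5, w_3 = 3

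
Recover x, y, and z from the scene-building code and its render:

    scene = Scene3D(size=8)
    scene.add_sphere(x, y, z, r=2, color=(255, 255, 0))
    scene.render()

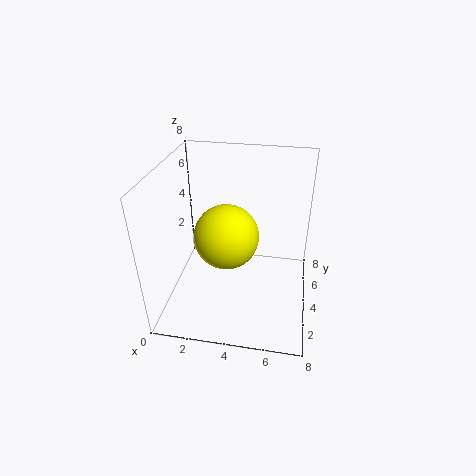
x = 3
y = 5.5
z = 3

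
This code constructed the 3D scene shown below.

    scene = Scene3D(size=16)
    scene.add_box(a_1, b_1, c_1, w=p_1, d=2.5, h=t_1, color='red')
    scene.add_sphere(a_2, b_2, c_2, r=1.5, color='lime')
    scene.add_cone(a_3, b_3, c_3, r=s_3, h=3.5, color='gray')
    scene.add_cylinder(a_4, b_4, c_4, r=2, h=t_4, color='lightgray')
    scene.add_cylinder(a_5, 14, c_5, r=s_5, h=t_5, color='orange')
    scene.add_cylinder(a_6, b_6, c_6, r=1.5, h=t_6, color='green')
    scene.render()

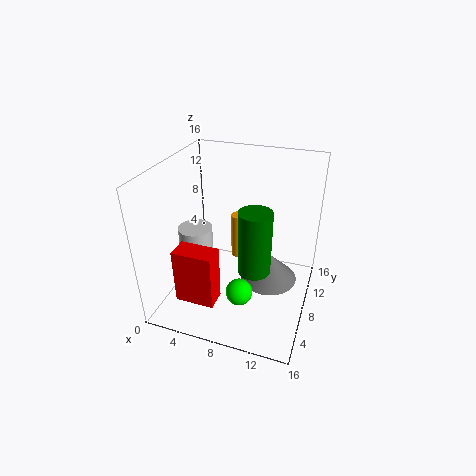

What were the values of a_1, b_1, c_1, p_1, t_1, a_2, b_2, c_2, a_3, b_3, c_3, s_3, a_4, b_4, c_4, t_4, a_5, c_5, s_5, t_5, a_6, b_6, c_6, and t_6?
a_1 = 2
b_1 = 3.5
c_1 = 1
p_1 = 4.5
t_1 = 6.5
a_2 = 9
b_2 = 5.5
c_2 = 2.5
a_3 = 11
b_3 = 11
c_3 = 1
s_3 = 3.5
a_4 = 2.5
b_4 = 8.5
c_4 = 3
t_4 = 5
a_5 = 6
c_5 = 1.5
s_5 = 1
t_5 = 6
a_6 = 11.5
b_6 = 2.5
c_6 = 8.5
t_6 = 6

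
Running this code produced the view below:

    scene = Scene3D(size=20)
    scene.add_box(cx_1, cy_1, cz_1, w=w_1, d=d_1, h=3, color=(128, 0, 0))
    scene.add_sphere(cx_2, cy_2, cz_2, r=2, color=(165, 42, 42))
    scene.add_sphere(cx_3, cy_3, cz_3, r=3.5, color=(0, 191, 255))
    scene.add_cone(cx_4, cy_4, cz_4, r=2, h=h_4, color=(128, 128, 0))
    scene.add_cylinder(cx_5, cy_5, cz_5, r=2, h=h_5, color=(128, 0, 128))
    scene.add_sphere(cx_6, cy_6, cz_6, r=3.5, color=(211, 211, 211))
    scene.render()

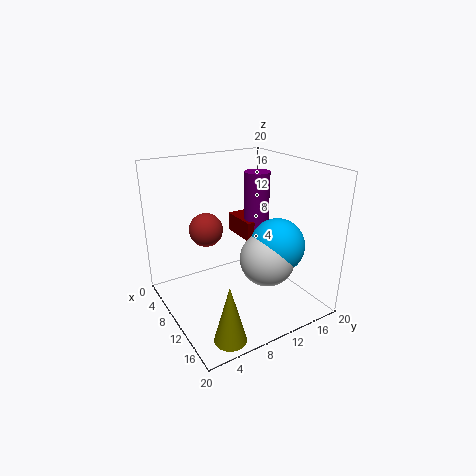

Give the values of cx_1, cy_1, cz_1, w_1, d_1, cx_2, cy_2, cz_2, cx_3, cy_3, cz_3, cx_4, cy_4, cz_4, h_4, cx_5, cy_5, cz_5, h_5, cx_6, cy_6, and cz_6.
cx_1 = 0.5
cy_1 = 14
cz_1 = 7
w_1 = 6
d_1 = 3
cx_2 = 12.5
cy_2 = 4
cz_2 = 13.5
cx_3 = 15.5
cy_3 = 12.5
cz_3 = 10.5
cx_4 = 18
cy_4 = 4
cz_4 = 1
h_4 = 7.5
cx_5 = 5
cy_5 = 16.5
cz_5 = 8.5
h_5 = 9
cx_6 = 15.5
cy_6 = 11
cz_6 = 9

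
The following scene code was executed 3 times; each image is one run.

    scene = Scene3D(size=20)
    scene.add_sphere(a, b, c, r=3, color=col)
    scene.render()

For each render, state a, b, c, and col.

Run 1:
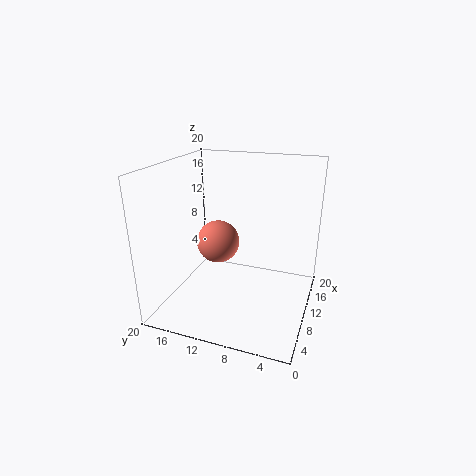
a = 10
b = 13
c = 9
col = 'salmon'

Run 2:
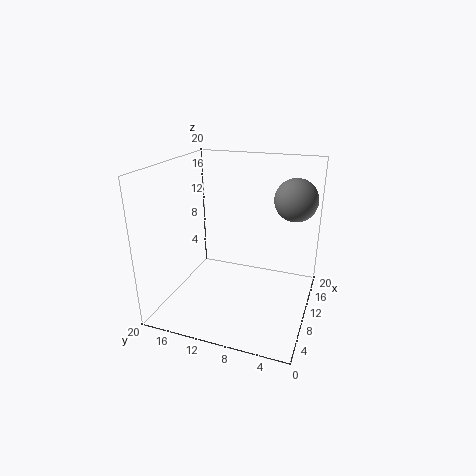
a = 14
b = 3
c = 15
col = 'gray'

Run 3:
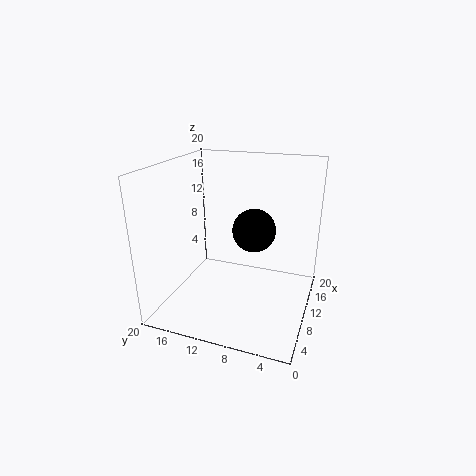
a = 11
b = 8
c = 11
col = 'black'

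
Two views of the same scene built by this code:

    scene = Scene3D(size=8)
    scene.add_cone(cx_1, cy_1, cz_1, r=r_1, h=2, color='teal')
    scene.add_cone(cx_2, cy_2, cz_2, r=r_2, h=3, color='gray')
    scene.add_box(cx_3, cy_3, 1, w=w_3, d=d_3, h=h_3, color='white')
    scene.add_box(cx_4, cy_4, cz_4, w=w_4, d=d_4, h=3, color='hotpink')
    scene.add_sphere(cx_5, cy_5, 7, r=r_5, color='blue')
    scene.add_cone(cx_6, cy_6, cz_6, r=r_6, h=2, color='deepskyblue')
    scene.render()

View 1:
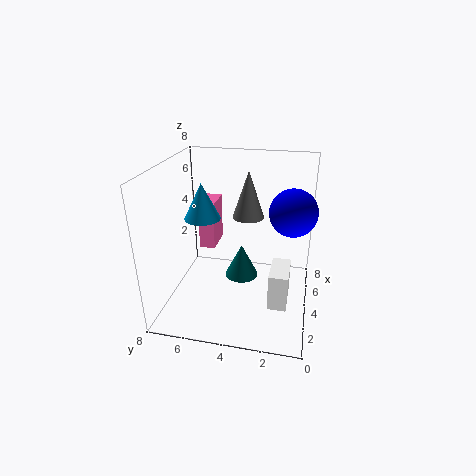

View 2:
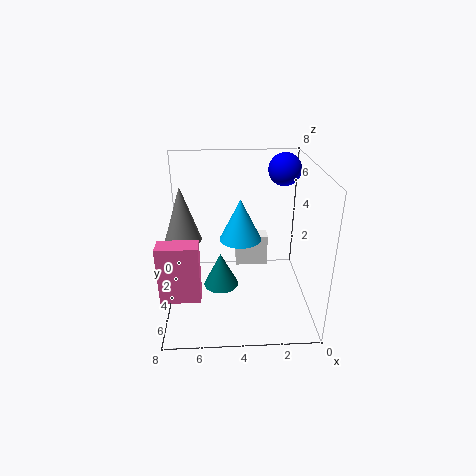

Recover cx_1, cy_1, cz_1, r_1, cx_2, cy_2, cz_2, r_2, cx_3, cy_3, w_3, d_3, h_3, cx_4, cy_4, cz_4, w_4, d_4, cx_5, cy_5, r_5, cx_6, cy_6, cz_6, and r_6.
cx_1 = 5, cy_1 = 4, cz_1 = 1, r_1 = 1, cx_2 = 7, cy_2 = 4, cz_2 = 4, r_2 = 1, cx_3 = 2, cy_3 = 1, w_3 = 2, d_3 = 1, h_3 = 2, cx_4 = 6, cy_4 = 6, cz_4 = 2, w_4 = 2, d_4 = 1, cx_5 = 1, cy_5 = 1, r_5 = 1, cx_6 = 4, cy_6 = 6, cz_6 = 5, r_6 = 1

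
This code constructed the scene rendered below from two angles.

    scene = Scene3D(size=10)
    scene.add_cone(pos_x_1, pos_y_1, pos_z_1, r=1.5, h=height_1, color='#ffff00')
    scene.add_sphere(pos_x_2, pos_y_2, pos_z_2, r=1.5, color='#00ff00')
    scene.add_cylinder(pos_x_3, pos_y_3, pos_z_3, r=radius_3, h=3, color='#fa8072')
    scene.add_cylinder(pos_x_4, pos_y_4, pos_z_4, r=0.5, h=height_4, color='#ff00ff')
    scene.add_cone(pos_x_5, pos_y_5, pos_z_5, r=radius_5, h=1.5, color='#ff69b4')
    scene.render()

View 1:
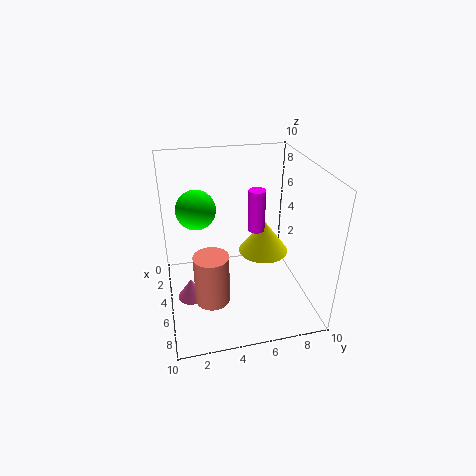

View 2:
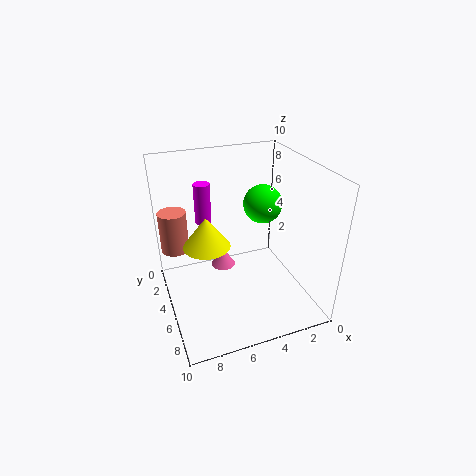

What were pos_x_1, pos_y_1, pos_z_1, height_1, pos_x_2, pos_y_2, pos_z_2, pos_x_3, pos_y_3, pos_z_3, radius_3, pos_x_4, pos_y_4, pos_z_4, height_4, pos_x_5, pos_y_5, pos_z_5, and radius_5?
pos_x_1 = 7.5, pos_y_1 = 6, pos_z_1 = 5.5, height_1 = 2, pos_x_2 = 2, pos_y_2 = 2.5, pos_z_2 = 6, pos_x_3 = 9, pos_y_3 = 2.5, pos_z_3 = 3.5, radius_3 = 1, pos_x_4 = 7.5, pos_y_4 = 5.5, pos_z_4 = 7, height_4 = 2.5, pos_x_5 = 5, pos_y_5 = 1.5, pos_z_5 = 0.5, radius_5 = 1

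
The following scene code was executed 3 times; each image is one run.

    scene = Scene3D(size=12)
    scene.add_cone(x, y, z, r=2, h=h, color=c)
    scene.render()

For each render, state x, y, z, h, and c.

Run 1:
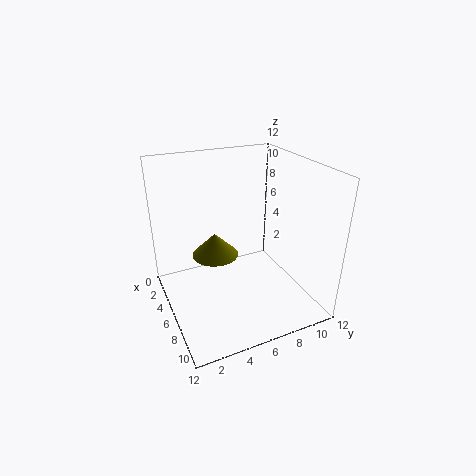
x = 4.5; y = 4.5; z = 4; h = 2; c = 'olive'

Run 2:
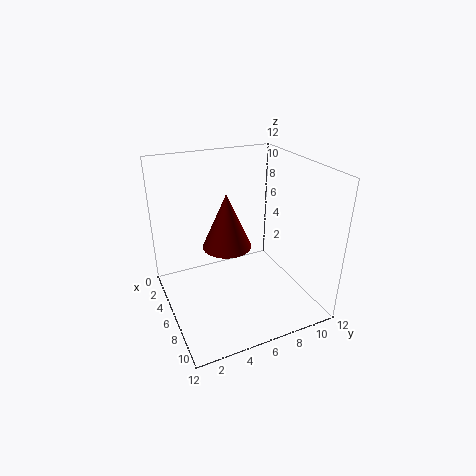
x = 6; y = 5; z = 5.5; h = 4.5; c = 'maroon'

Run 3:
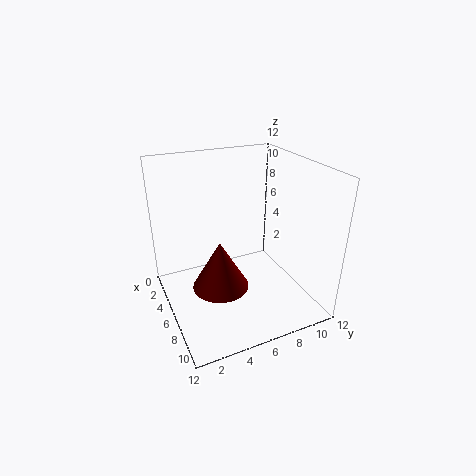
x = 9.5; y = 3; z = 4.5; h = 3.5; c = 'maroon'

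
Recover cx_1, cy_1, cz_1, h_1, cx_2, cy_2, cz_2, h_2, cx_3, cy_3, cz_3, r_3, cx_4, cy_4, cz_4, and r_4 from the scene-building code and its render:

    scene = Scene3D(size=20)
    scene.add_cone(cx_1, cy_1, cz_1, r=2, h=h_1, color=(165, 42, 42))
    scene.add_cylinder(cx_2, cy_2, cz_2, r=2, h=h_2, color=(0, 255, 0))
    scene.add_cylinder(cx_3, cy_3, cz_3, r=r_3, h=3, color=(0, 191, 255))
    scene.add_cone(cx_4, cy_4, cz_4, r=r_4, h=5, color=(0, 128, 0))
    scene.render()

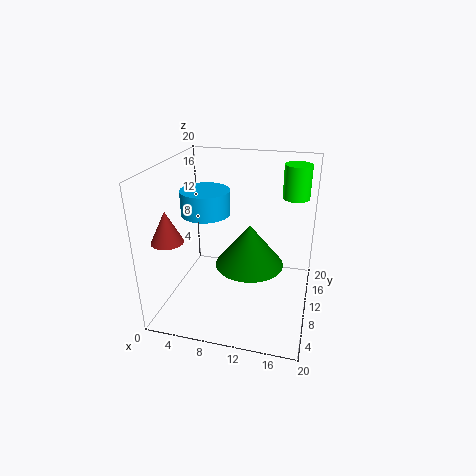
cx_1 = 3, cy_1 = 3, cz_1 = 12, h_1 = 4, cx_2 = 17, cy_2 = 17, cz_2 = 14, h_2 = 5, cx_3 = 7, cy_3 = 6, cz_3 = 15, r_3 = 3, cx_4 = 13, cy_4 = 4, cz_4 = 10, r_4 = 4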